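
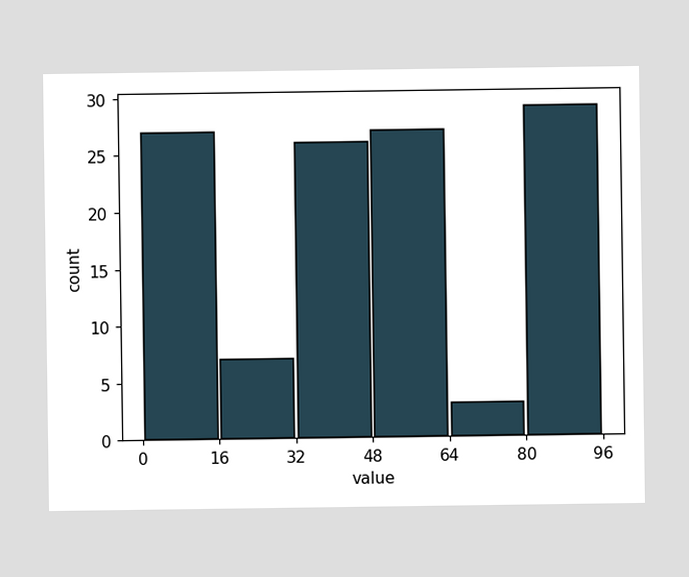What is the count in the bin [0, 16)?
27

The [0, 16) bin has height 27.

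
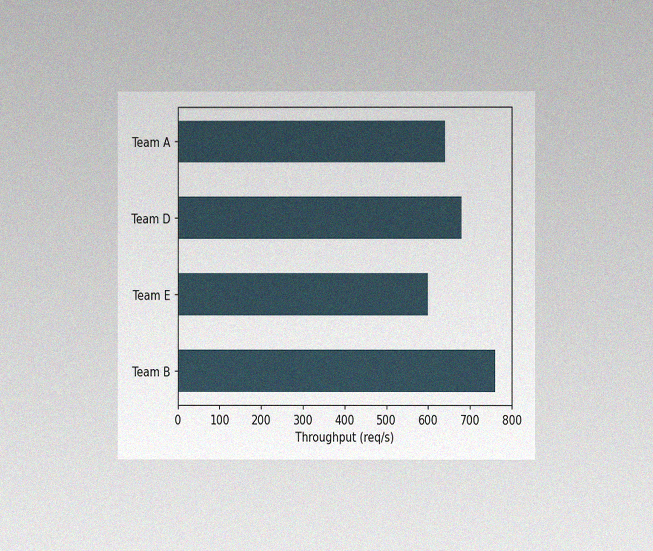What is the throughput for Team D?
The chart is viewed at a slight angle, with some photo noise. Reading along the chart's x-axis, the Team D bar reaches 680req/s.

680req/s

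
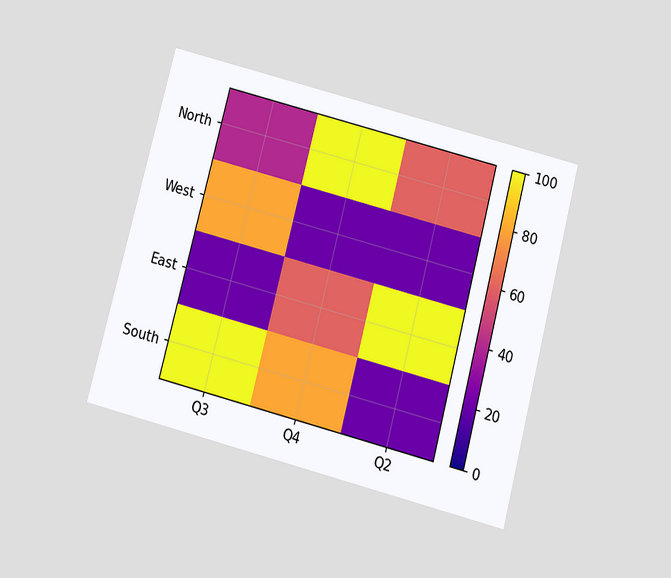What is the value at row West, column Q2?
20

The chart is tilted about 15° clockwise and viewed slightly from below. Matching cell (West, Q2) against the colorbar gives 20.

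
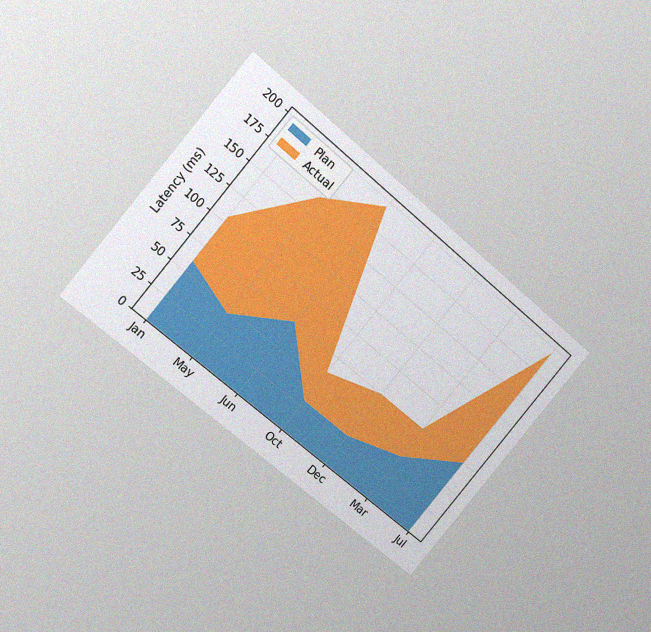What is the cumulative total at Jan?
The chart is tilted about 40° clockwise and viewed at a slight angle, with some photo noise. The stacked total at Jan reaches 105ms.

105ms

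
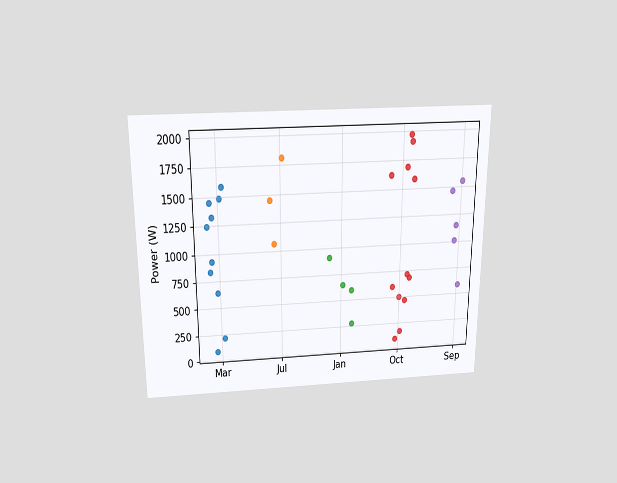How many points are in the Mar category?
10

The chart is viewed slightly from above. Counting the markers in the Mar column gives 10.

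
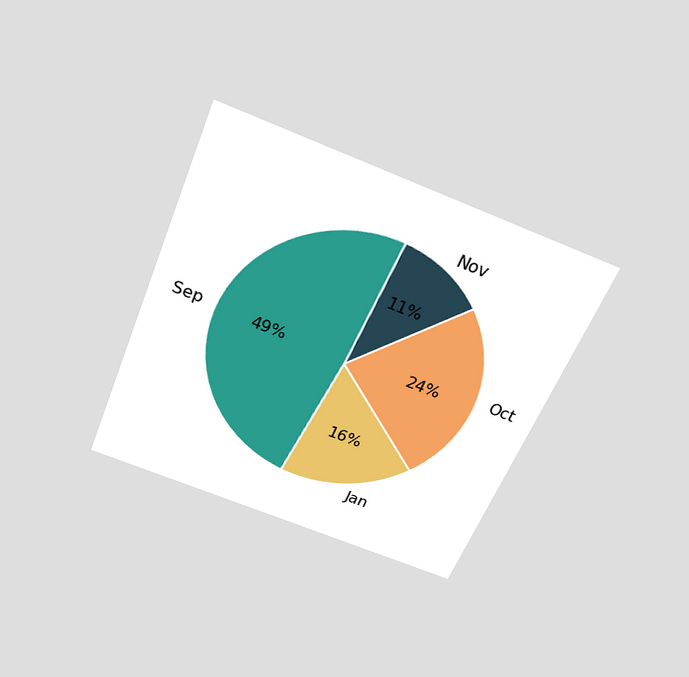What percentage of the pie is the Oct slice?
The chart is tilted about 22° clockwise and viewed slightly from above. The Oct slice takes up 24% of the pie.

24%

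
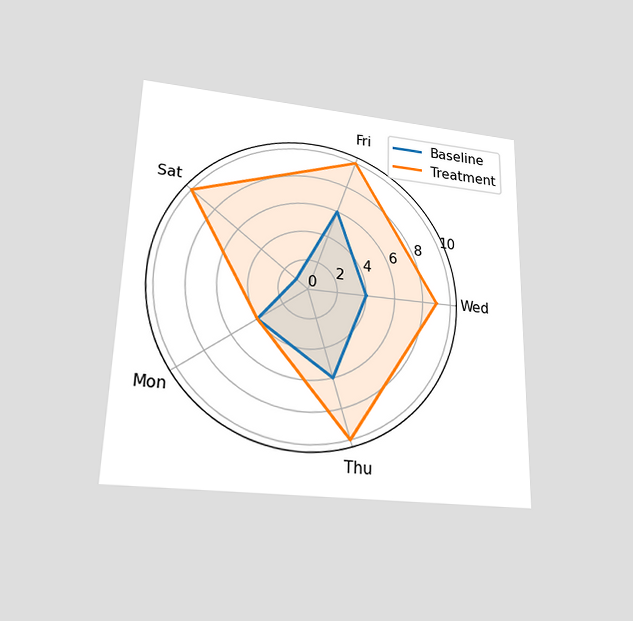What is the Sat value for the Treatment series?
10

The chart is viewed slightly from below. On the Sat axis, Treatment reaches 10.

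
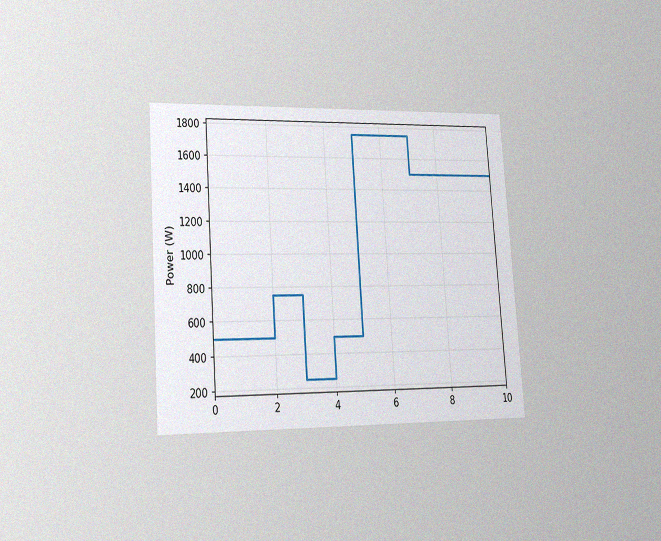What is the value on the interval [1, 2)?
500W

The chart is tilted about 4° counter-clockwise and viewed slightly from the left, with some photo noise. On [1, 2) the step sits at 500W.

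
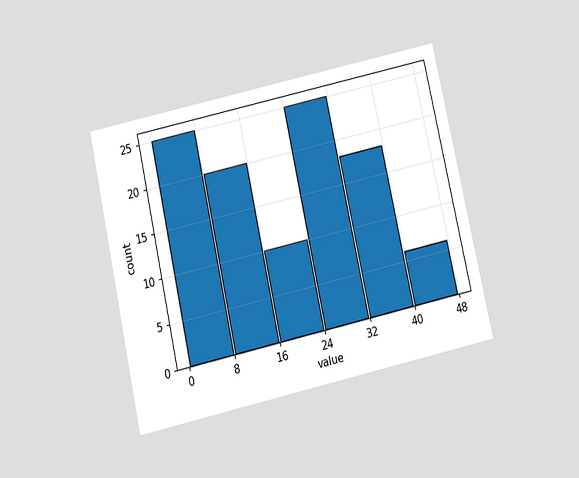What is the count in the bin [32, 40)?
18

The chart is tilted about 13° counter-clockwise and viewed slightly from below. The [32, 40) bin has height 18.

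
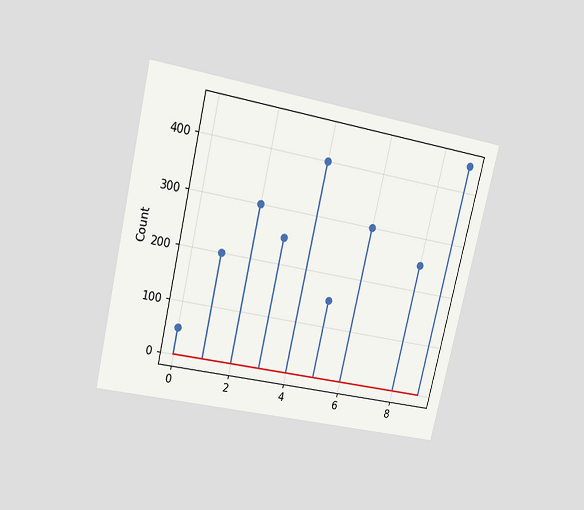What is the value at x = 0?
50

The chart is tilted about 13° clockwise and viewed at a slight angle. The stem at x=0 reaches 50.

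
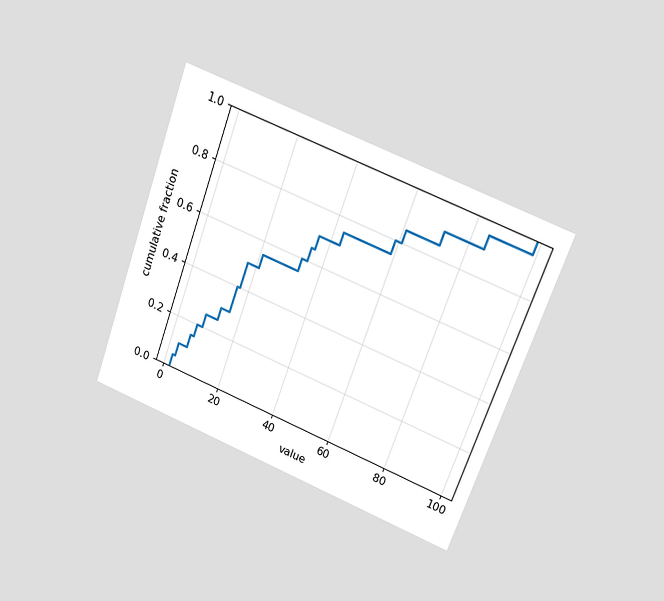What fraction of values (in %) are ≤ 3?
The chart is tilted about 20° clockwise and viewed at a slight angle. At x=3 the ECDF step is at 10%.

10%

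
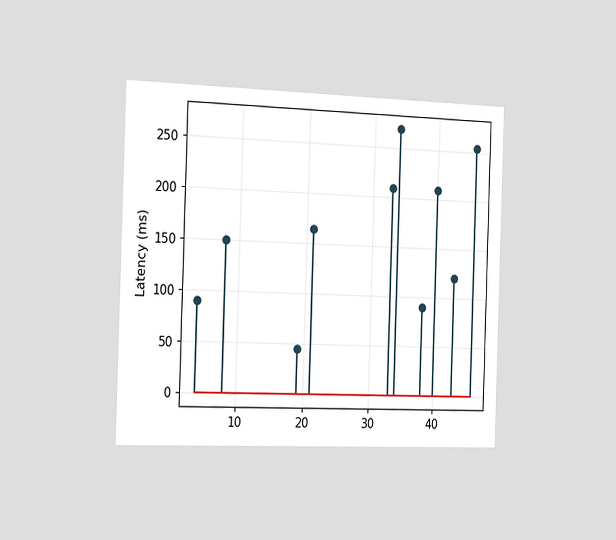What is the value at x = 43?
120ms

The chart is viewed slightly from the left. The stem at x=43 reaches 120ms.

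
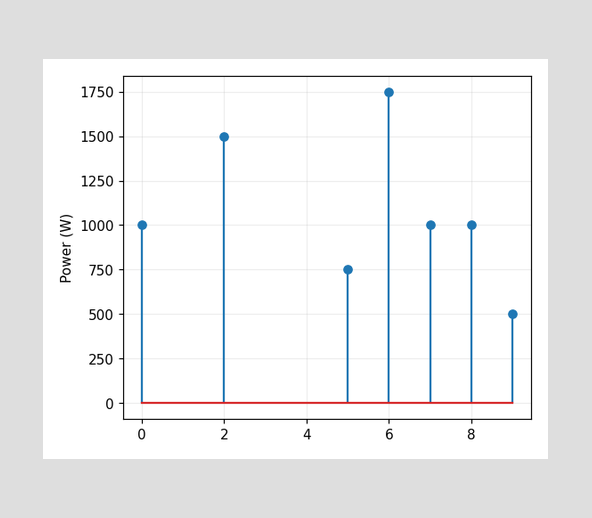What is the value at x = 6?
1750W

The stem at x=6 reaches 1750W.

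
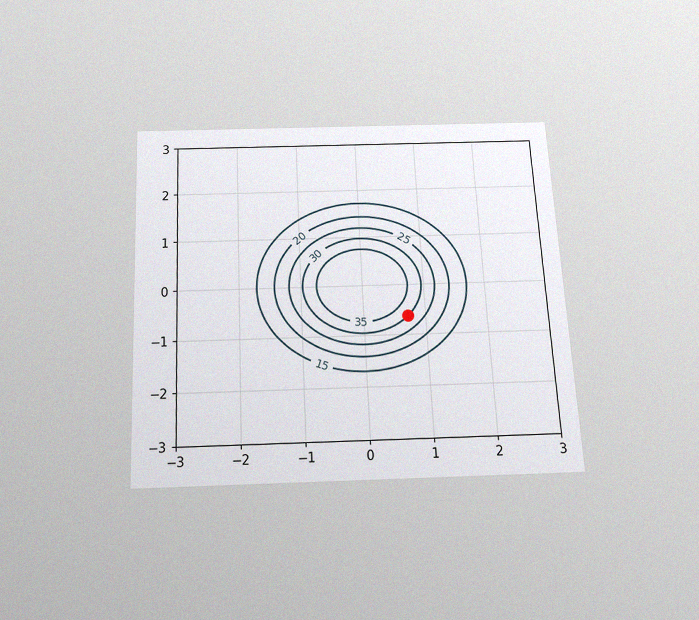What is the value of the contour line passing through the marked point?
30

The chart is tilted about 3° counter-clockwise and viewed slightly from below, with some photo noise. The marked point sits on the contour labelled 30.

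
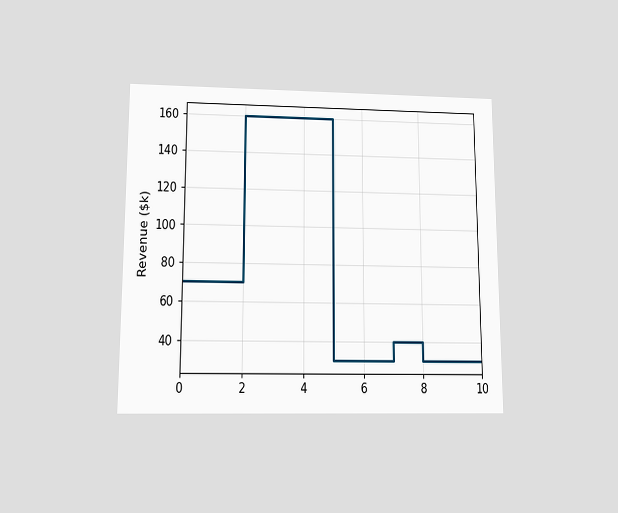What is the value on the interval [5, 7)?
The chart is viewed slightly from below. On [5, 7) the step sits at $30k.

$30k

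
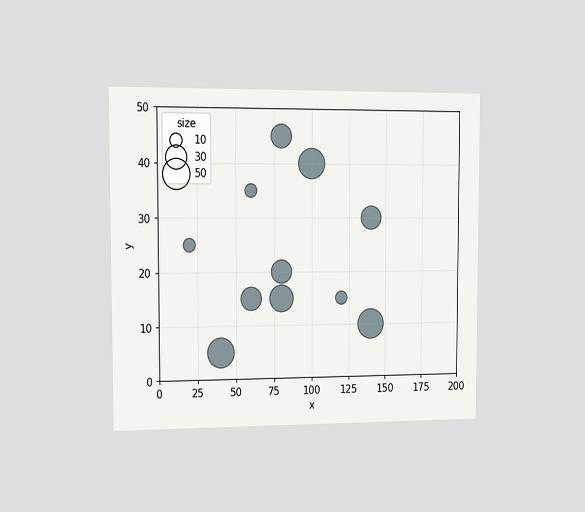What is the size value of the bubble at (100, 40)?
The chart is viewed slightly from the left. Matching the bubble at (100, 40) against the size legend gives 50.

50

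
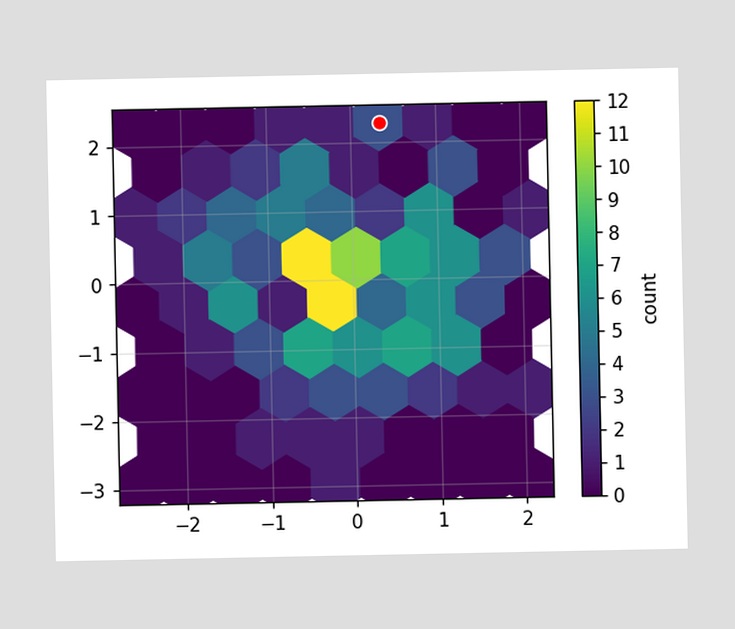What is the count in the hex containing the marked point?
3

The marked hex reads 3 on the colorbar.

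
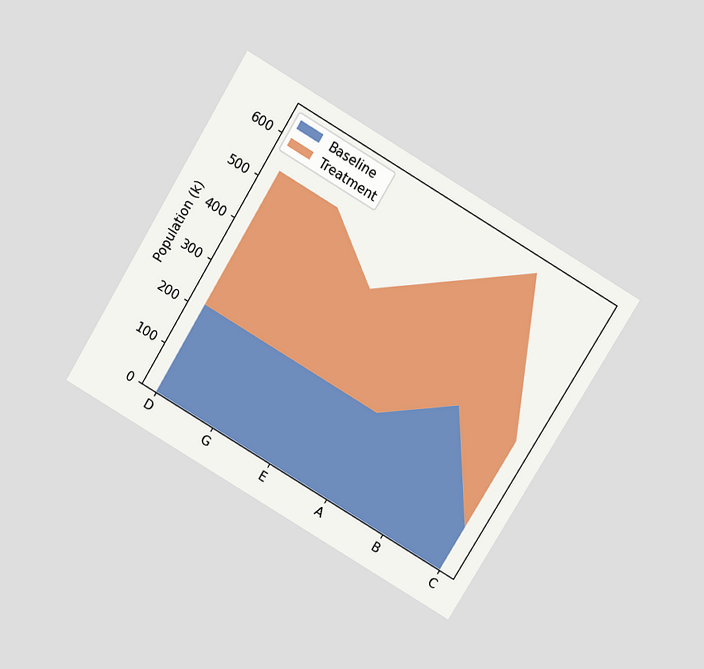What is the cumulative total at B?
The chart is tilted about 31° clockwise and viewed slightly from above. The stacked total at B reaches 636k.

636k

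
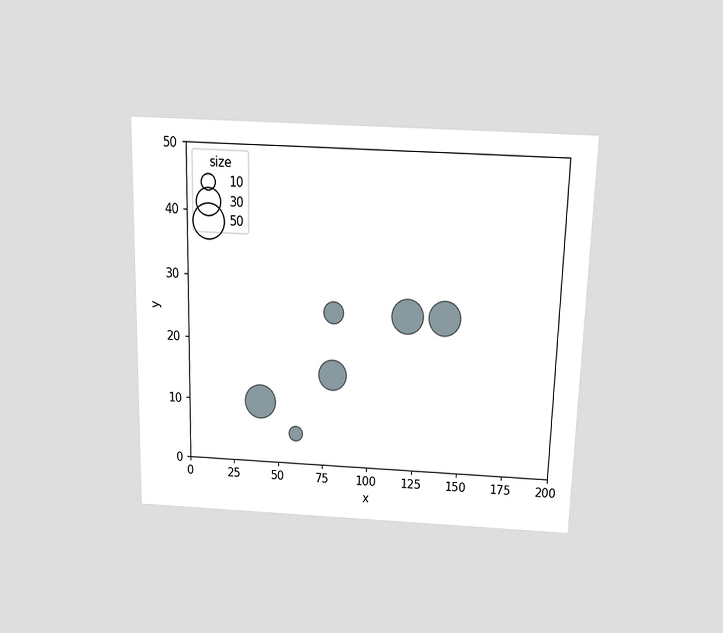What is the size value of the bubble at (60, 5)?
The chart is viewed slightly from above. Matching the bubble at (60, 5) against the size legend gives 10.

10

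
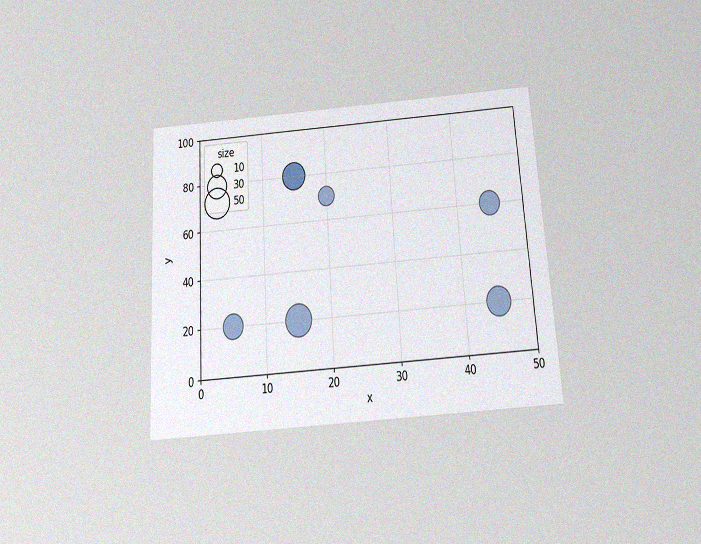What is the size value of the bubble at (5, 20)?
The chart is tilted about 4° counter-clockwise and viewed slightly from below, with some photo noise. Matching the bubble at (5, 20) against the size legend gives 30.

30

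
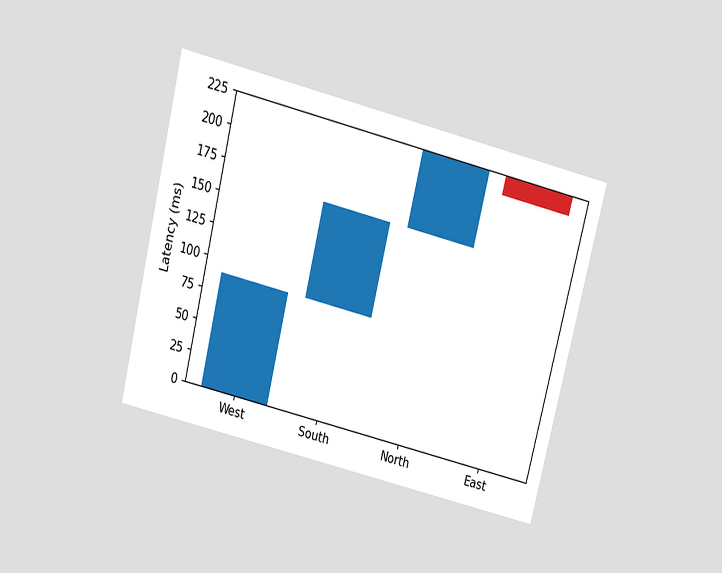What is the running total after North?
225ms

The chart is tilted about 14° clockwise and viewed slightly from above. After North the running total reaches 225ms.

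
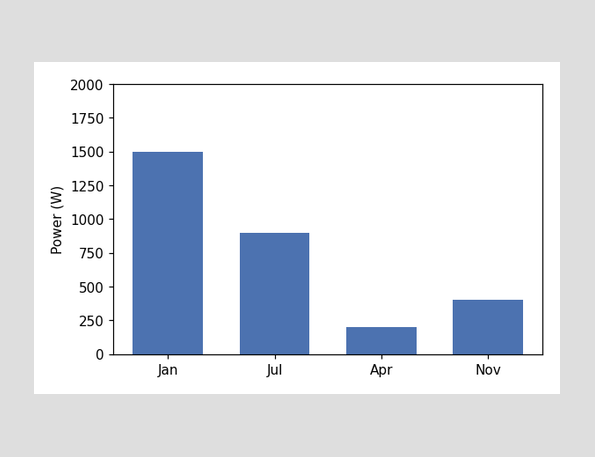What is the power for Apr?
200W

Reading along the chart's y-axis, the Apr bar reaches 200W.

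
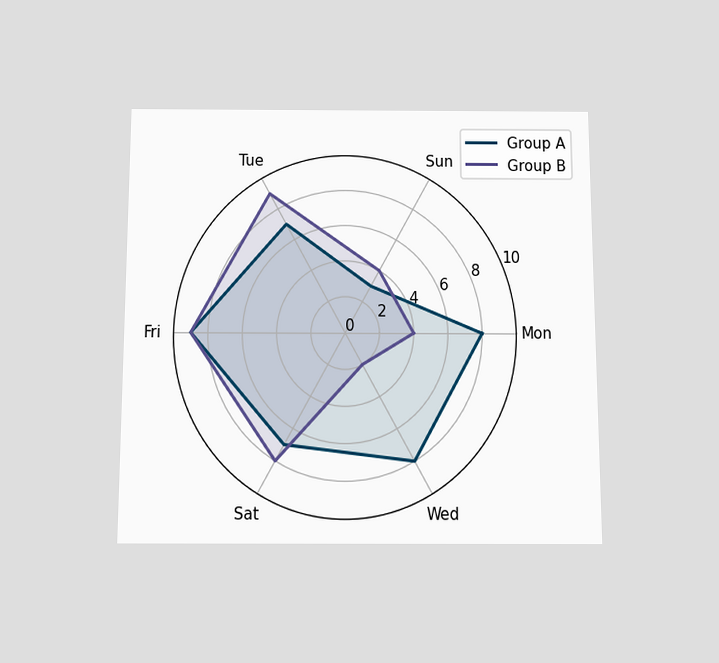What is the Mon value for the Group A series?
8

The chart is viewed slightly from below. On the Mon axis, Group A reaches 8.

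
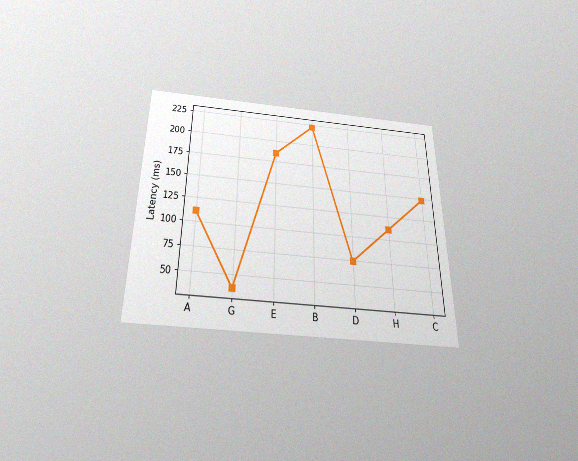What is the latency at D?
The chart is viewed slightly from below, with some photo noise. At D, the line is at 74ms.

74ms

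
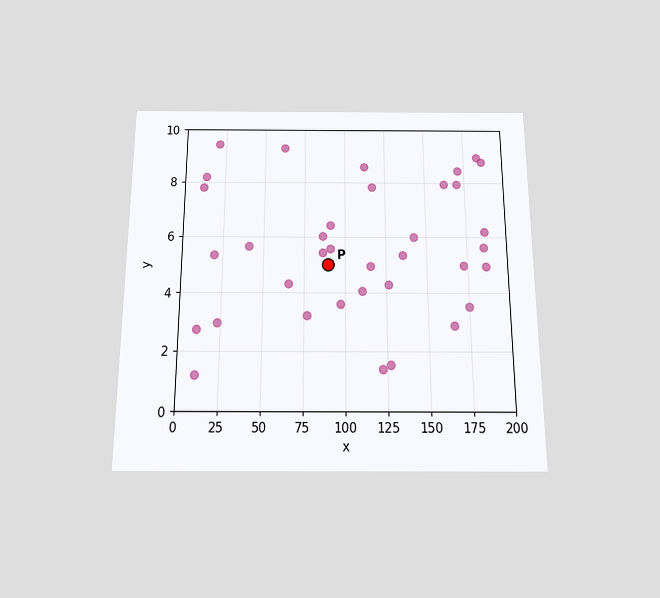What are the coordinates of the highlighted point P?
The chart is viewed slightly from below. Following the gridlines from P to each axis, P sits at (90, 5).

(90, 5)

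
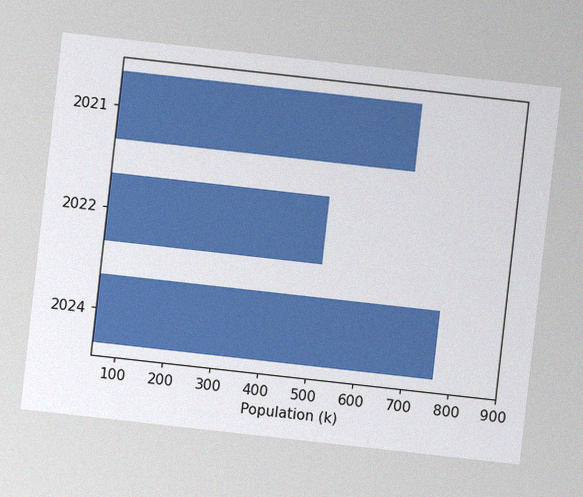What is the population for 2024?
765k

The chart is tilted about 6° clockwise, with some photo noise. Reading along the chart's x-axis, the 2024 bar reaches 765k.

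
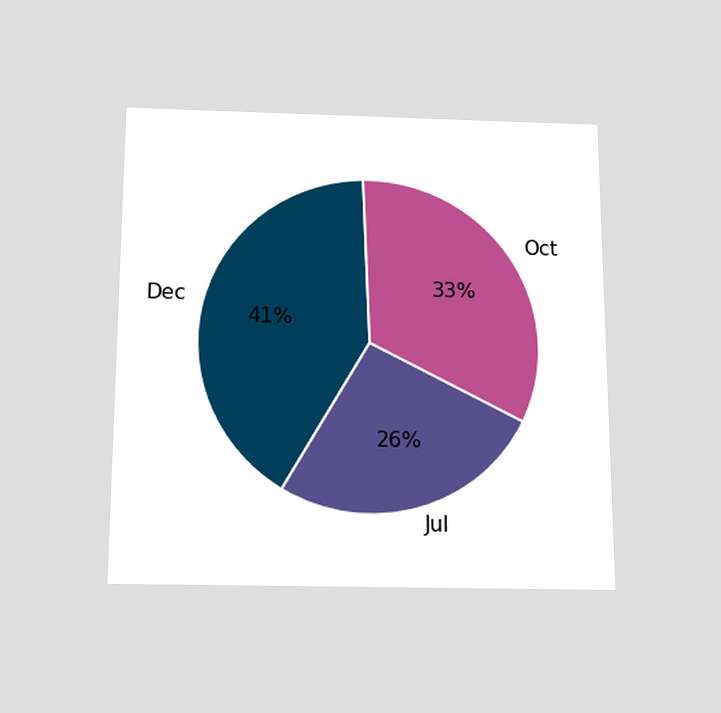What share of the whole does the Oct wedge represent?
33%

The chart is viewed slightly from below. The Oct slice takes up 33% of the pie.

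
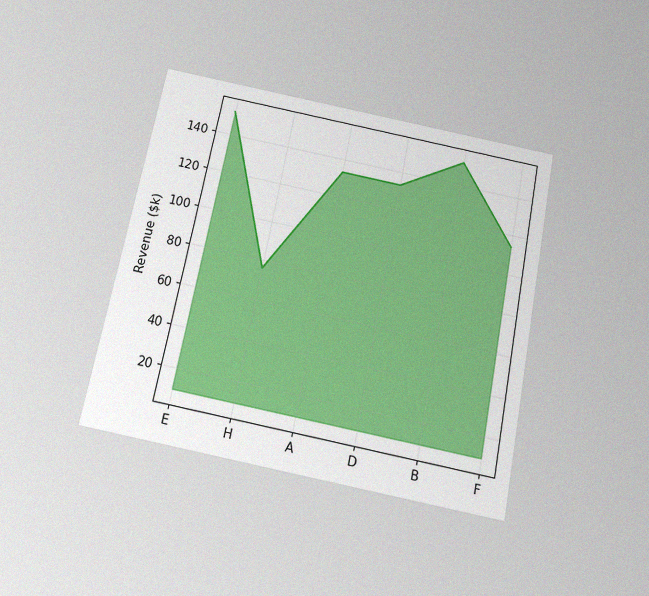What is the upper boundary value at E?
The chart is tilted about 11° clockwise and viewed slightly from below, with some photo noise. At E the upper boundary is at $152k.

$152k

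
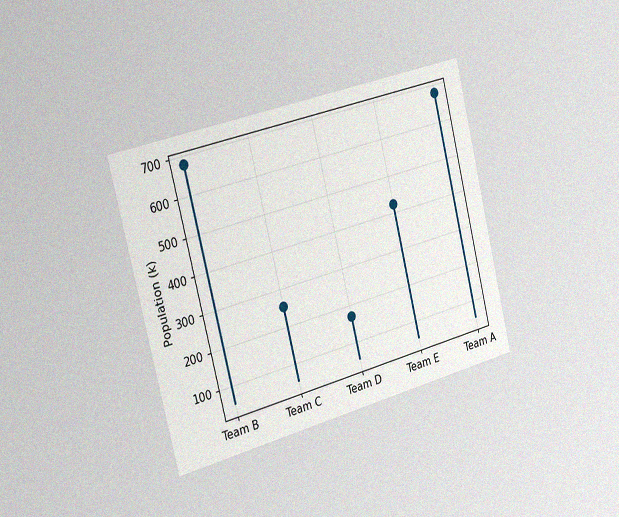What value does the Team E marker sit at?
425k

The chart is tilted about 14° counter-clockwise and viewed slightly from the left, with some photo noise. The Team E marker sits at 425k.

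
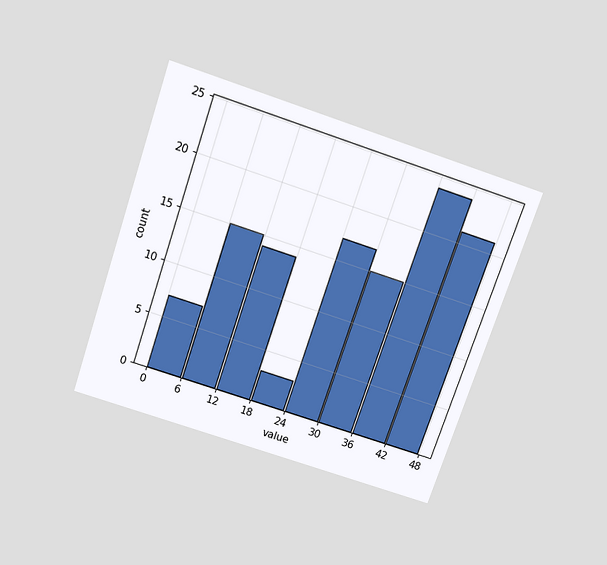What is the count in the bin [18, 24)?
3

The chart is tilted about 19° clockwise and viewed slightly from above. The [18, 24) bin has height 3.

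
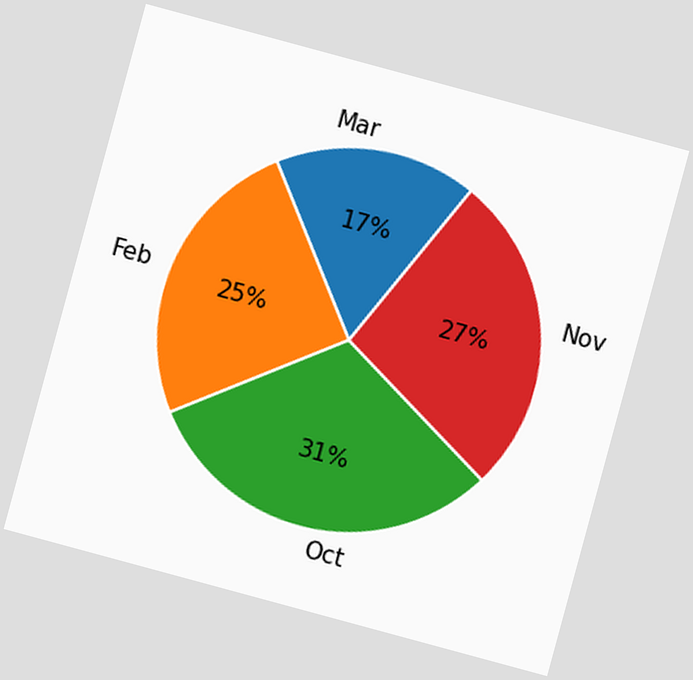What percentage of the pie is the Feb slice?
The chart is tilted about 15° clockwise. The Feb slice takes up 25% of the pie.

25%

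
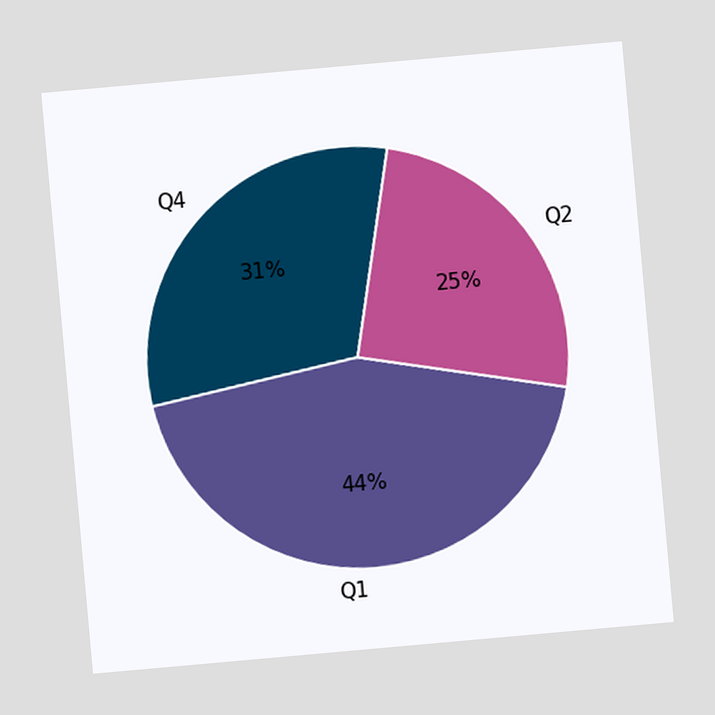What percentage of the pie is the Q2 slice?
25%

The chart is tilted about 5° counter-clockwise. The Q2 slice takes up 25% of the pie.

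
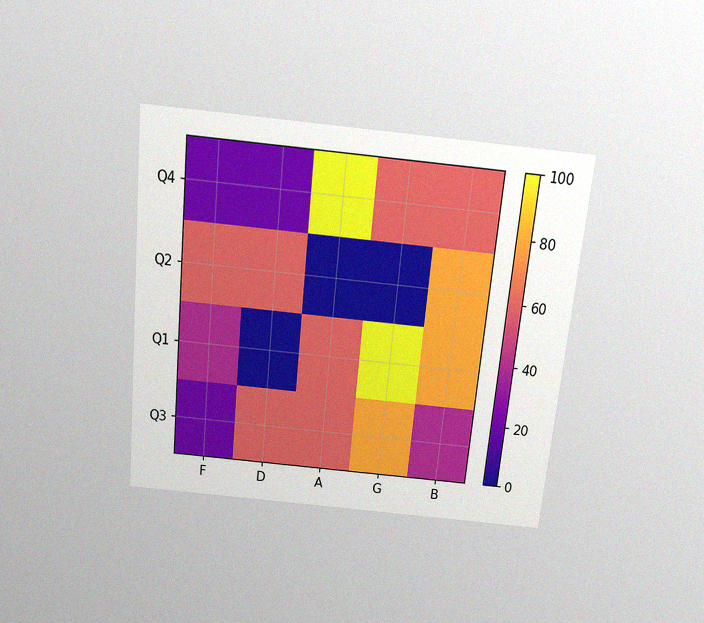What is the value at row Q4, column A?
The chart is tilted about 6° clockwise and viewed slightly from above, with some photo noise. Matching cell (Q4, A) against the colorbar gives 100.

100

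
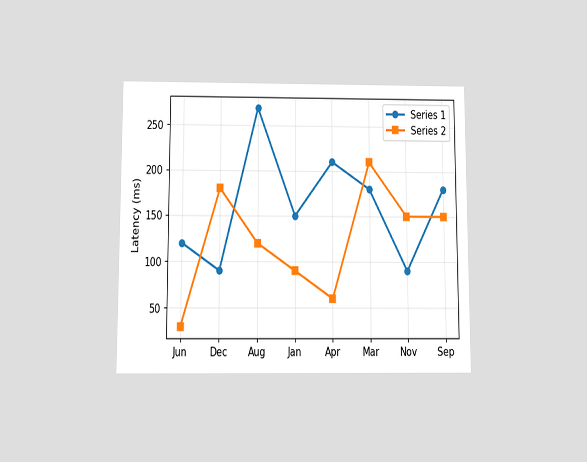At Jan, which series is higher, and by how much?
The chart is viewed slightly from below. At Jan, Series 1 sits above the other line by 60ms.

Series 1, by 60ms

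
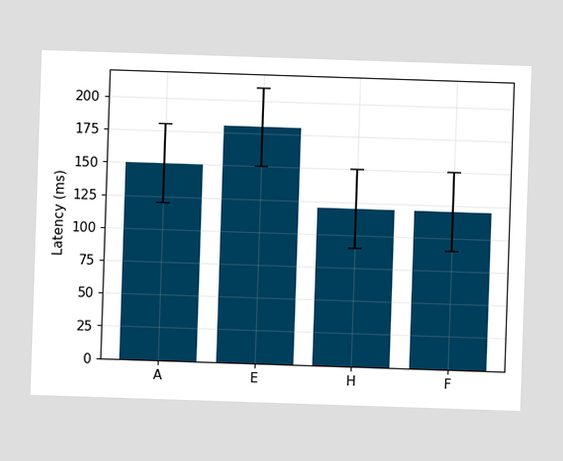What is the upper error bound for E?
The E bar's upper whisker reaches 210ms.

210ms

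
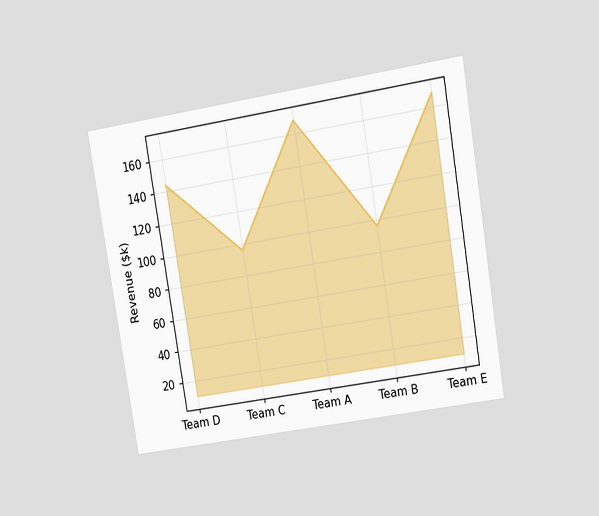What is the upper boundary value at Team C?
The chart is tilted about 9° counter-clockwise and viewed at a slight angle. At Team C the upper boundary is at $96k.

$96k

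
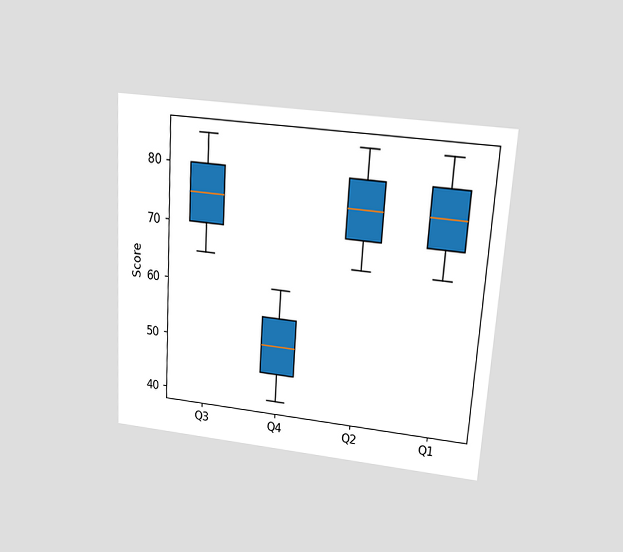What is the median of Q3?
The chart is tilted about 4° clockwise and viewed slightly from above. The median line in the Q3 box sits at 75.

75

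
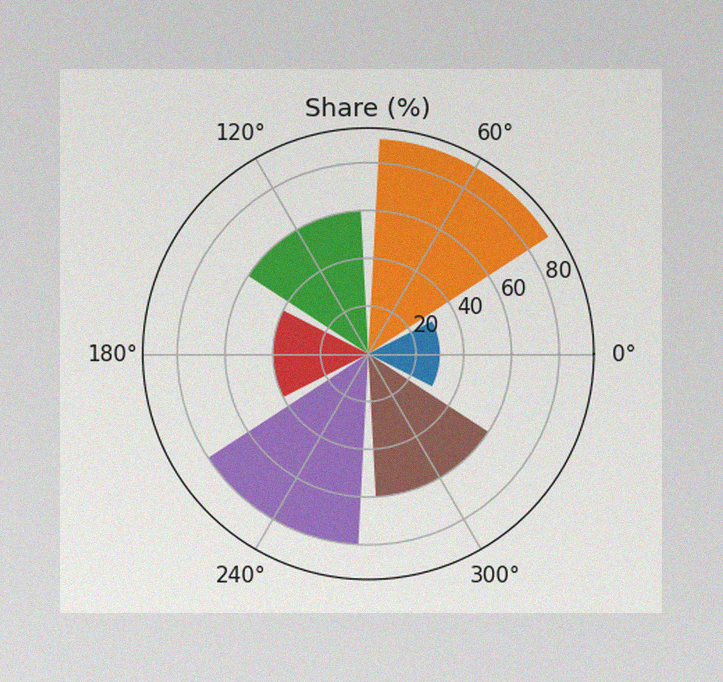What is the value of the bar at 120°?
The image has some photo noise and uneven lighting. The bar at 120° reaches 60% on the radial axis.

60%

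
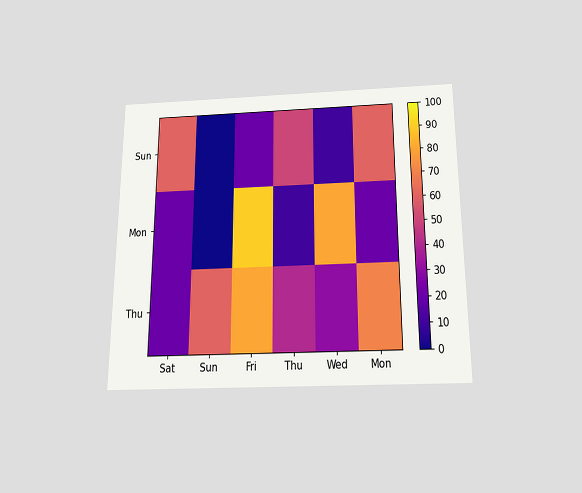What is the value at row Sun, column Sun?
0

The chart is viewed slightly from below. Matching cell (Sun, Sun) against the colorbar gives 0.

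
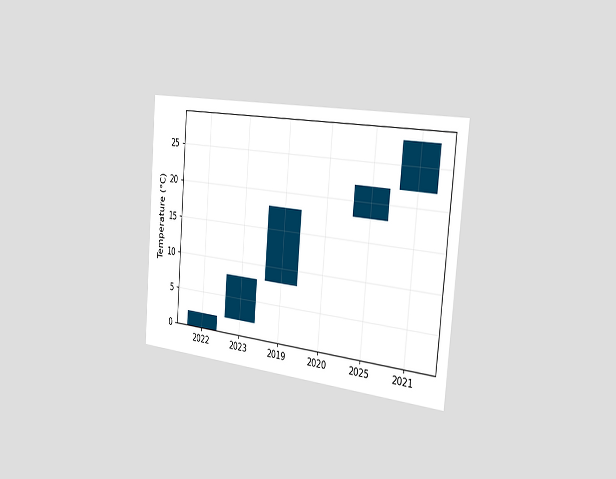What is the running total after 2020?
18°C

The chart is tilted about 5° clockwise and viewed slightly from the right. After 2020 the running total reaches 18°C.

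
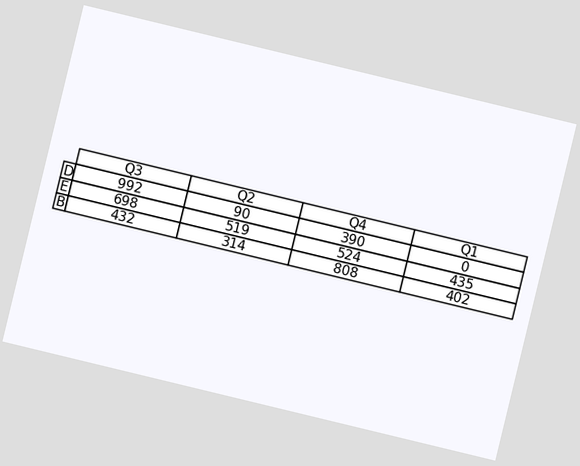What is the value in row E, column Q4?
524

The chart is tilted about 14° clockwise. The (E, Q4) cell reads 524.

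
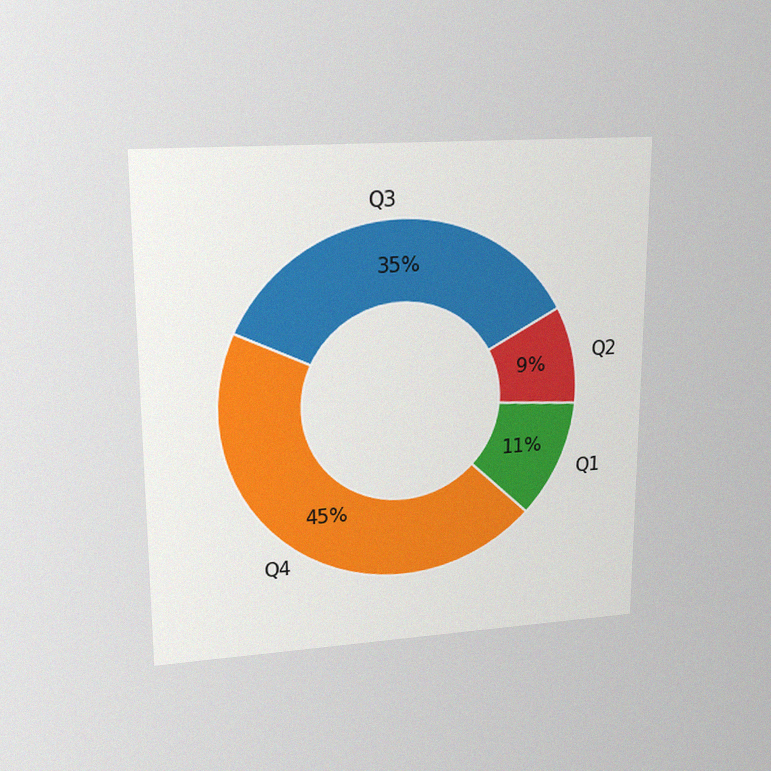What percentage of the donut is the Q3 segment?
The chart is viewed at a slight angle, with some photo noise. The Q3 segment takes up 35% of the ring.

35%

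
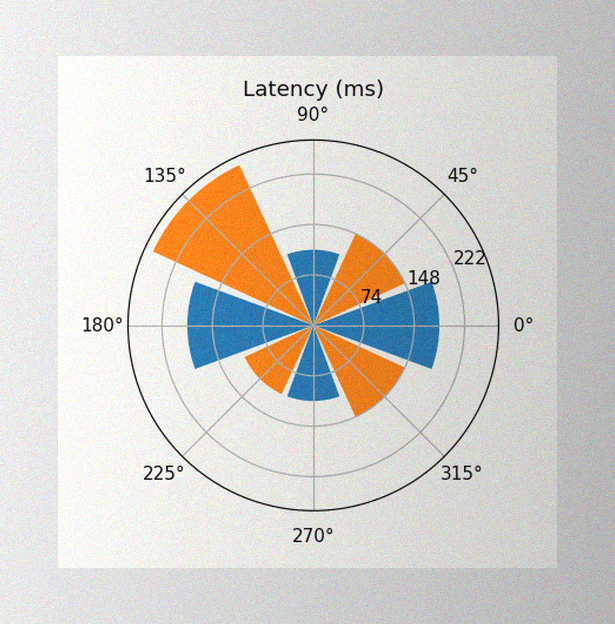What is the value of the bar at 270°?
111ms

The image has some photo noise and uneven lighting. The bar at 270° reaches 111ms on the radial axis.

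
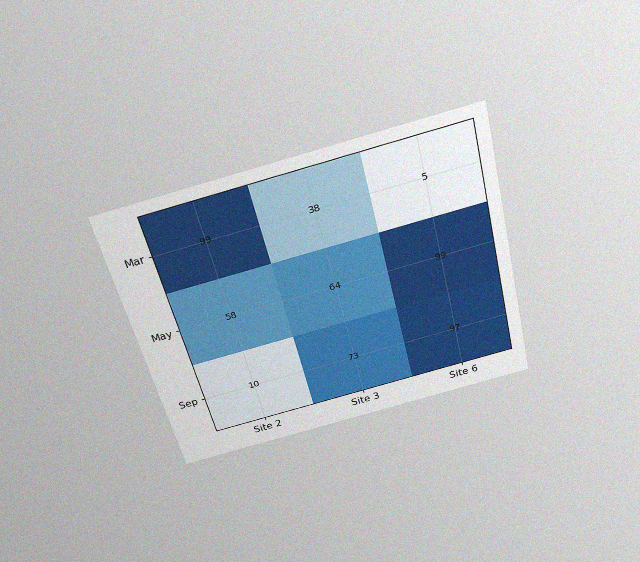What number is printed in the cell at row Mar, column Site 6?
5

The chart is tilted about 14° counter-clockwise and viewed slightly from above, with some photo noise. The (Mar, Site 6) cell reads 5.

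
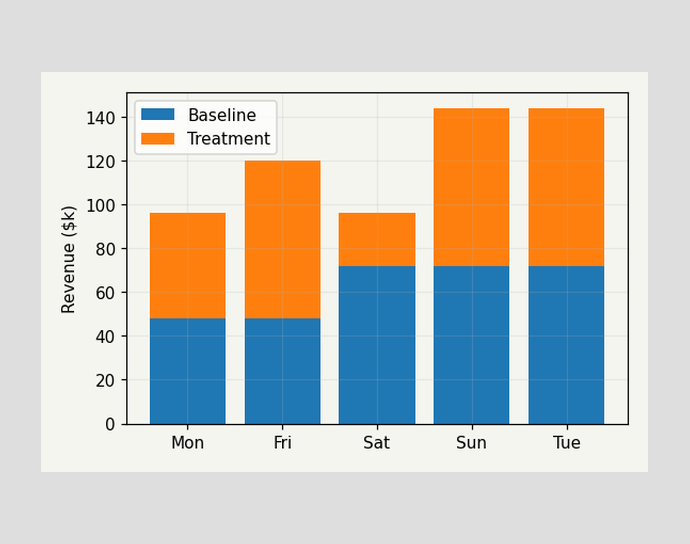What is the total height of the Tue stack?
$144k

The Tue stack's top reaches $144k on the y-axis.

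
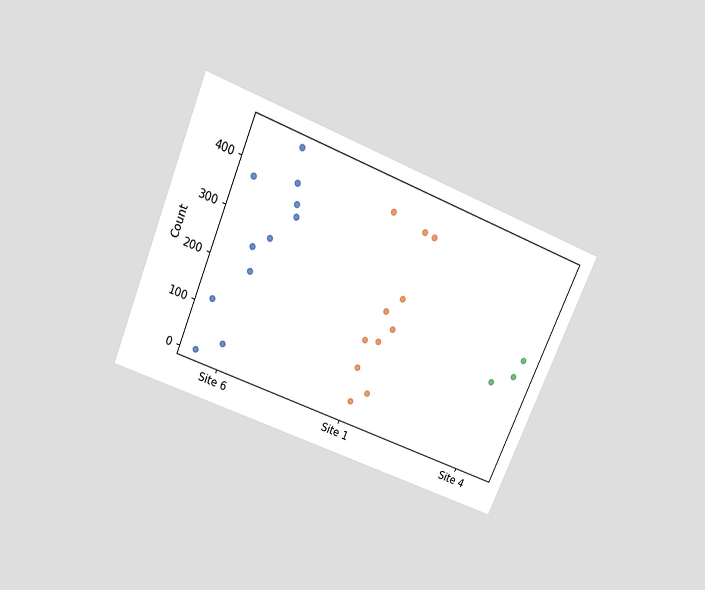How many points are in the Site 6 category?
The chart is tilted about 23° clockwise and viewed slightly from above. Counting the markers in the Site 6 column gives 11.

11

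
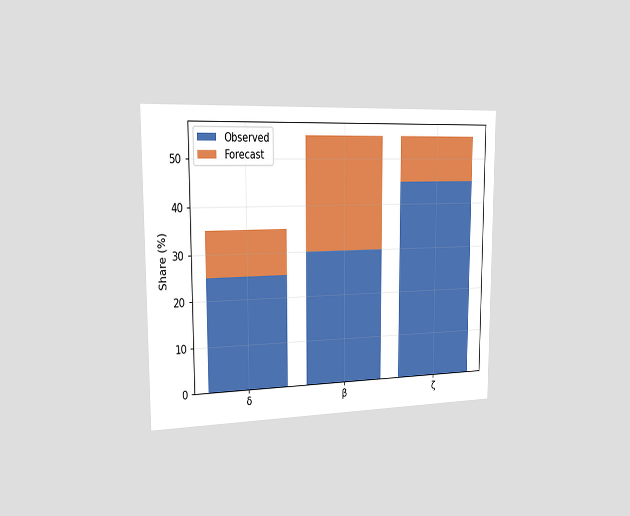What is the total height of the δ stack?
The chart is viewed slightly from the left. The δ stack's top reaches 35% on the y-axis.

35%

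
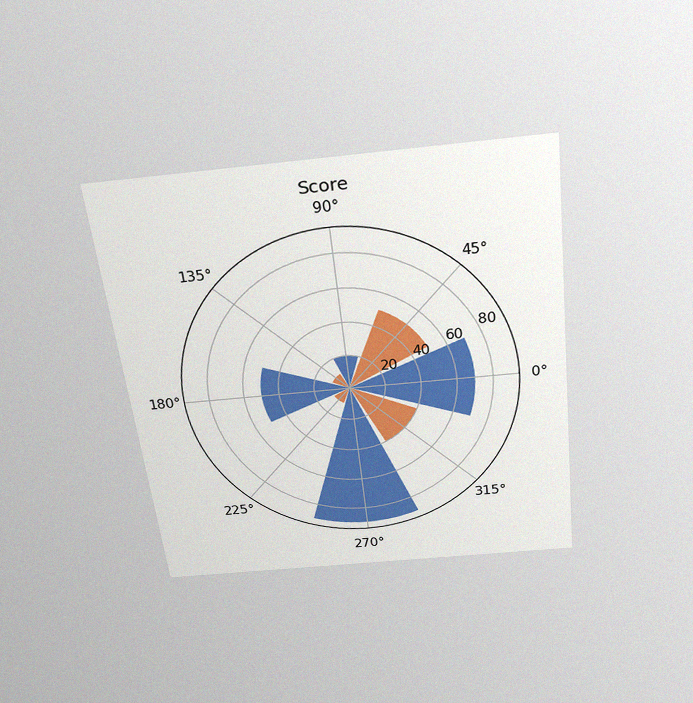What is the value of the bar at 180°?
The chart is tilted about 7° counter-clockwise and viewed slightly from above, with some photo noise. The bar at 180° reaches 50 on the radial axis.

50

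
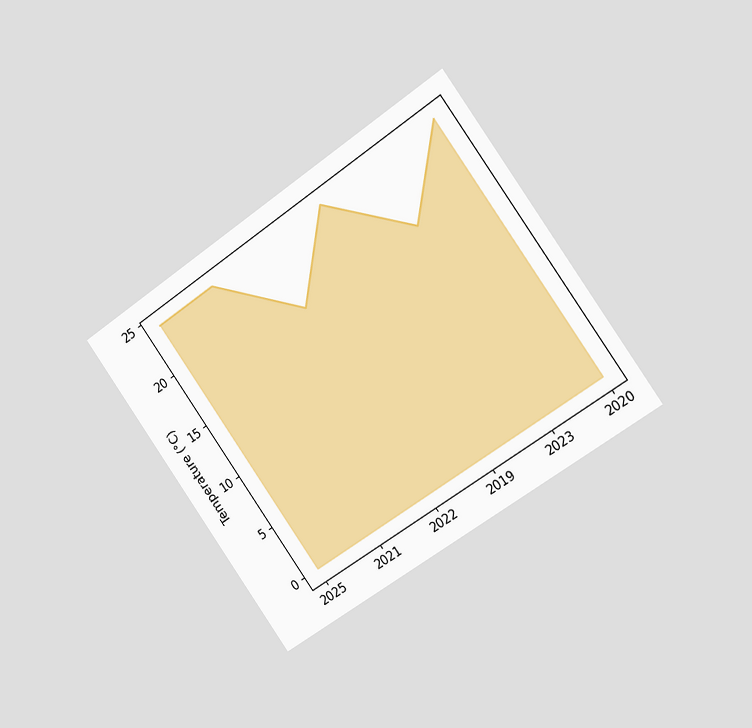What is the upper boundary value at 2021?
The chart is tilted about 35° counter-clockwise and viewed slightly from the right. At 2021 the upper boundary is at 24°C.

24°C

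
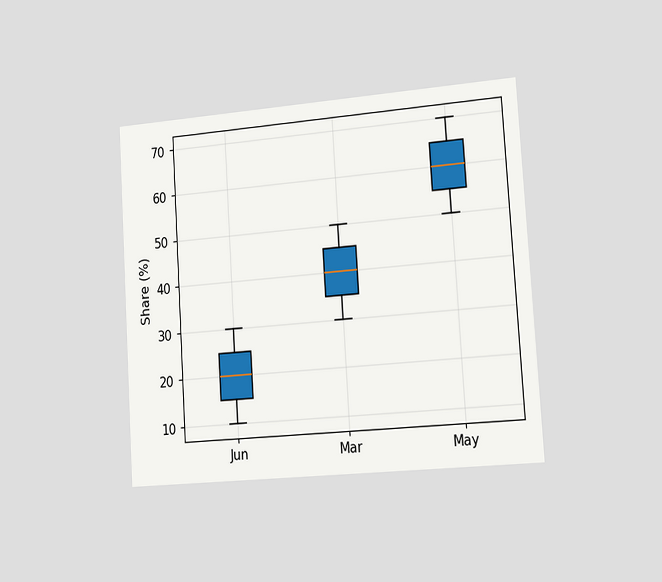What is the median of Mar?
The chart is tilted about 4° counter-clockwise and viewed slightly from the right. The median line in the Mar box sits at 40%.

40%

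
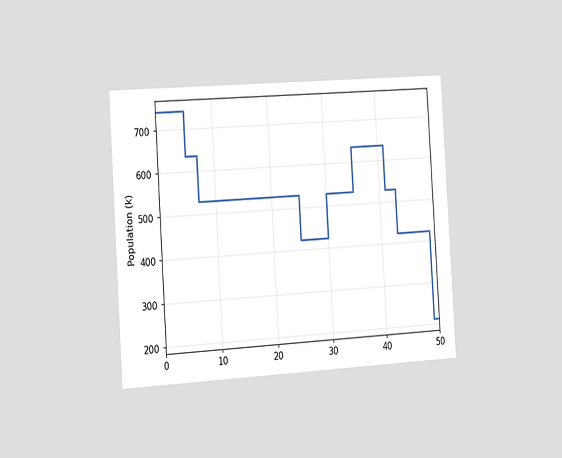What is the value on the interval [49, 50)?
The chart is tilted about 4° counter-clockwise and viewed slightly from the left. On [49, 50) the step sits at 212k.

212k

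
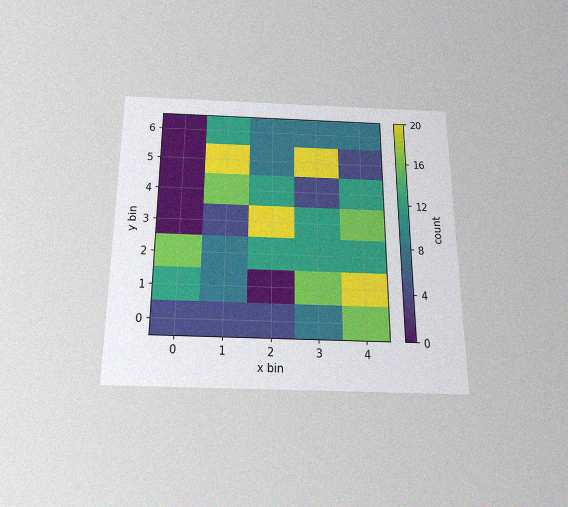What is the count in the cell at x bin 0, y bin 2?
16

The chart is viewed slightly from below, with some photo noise. Matching the cell (0, 2) against the colorbar gives 16.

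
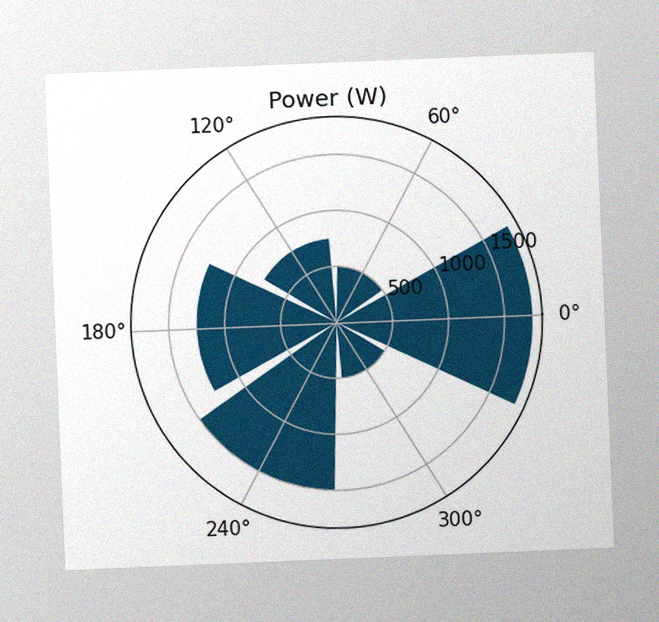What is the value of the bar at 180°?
1250W

The chart is tilted about 2° counter-clockwise, with some photo noise. The bar at 180° reaches 1250W on the radial axis.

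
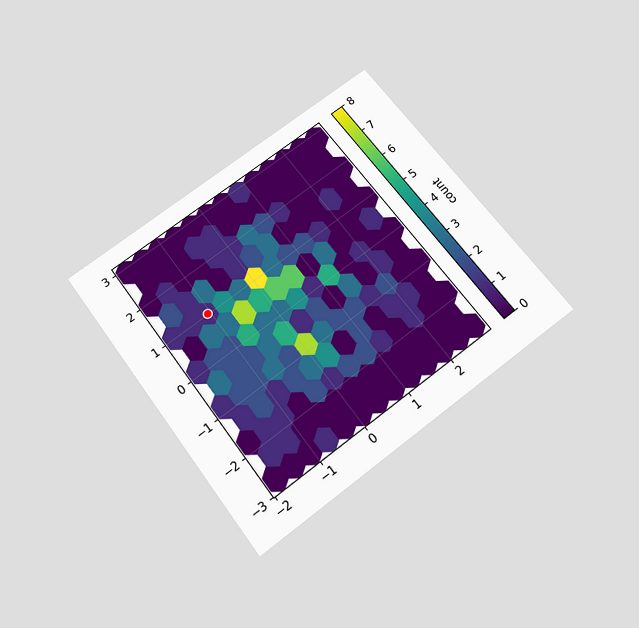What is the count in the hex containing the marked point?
The chart is tilted about 37° counter-clockwise and viewed slightly from below. The marked hex reads 1 on the colorbar.

1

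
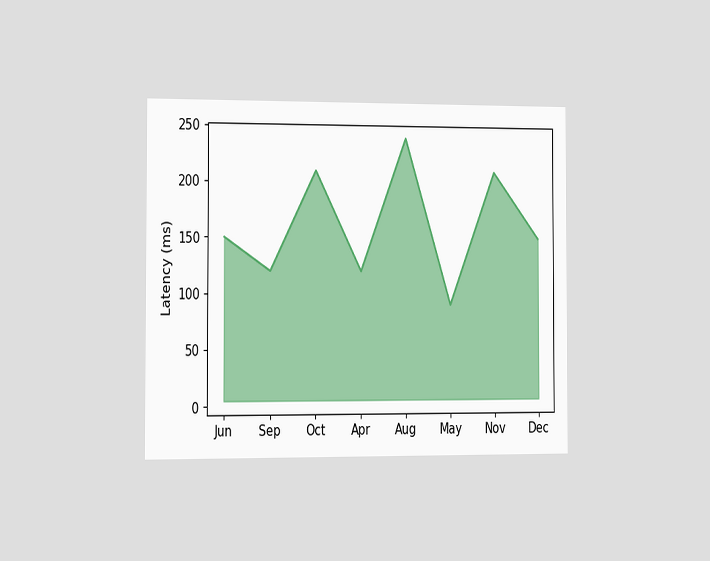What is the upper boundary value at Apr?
The chart is viewed slightly from the left. At Apr the upper boundary is at 120ms.

120ms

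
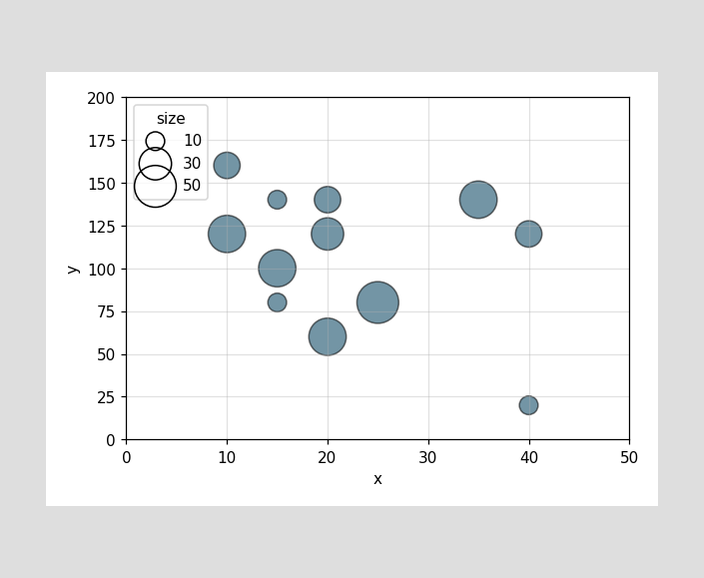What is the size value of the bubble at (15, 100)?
40

Matching the bubble at (15, 100) against the size legend gives 40.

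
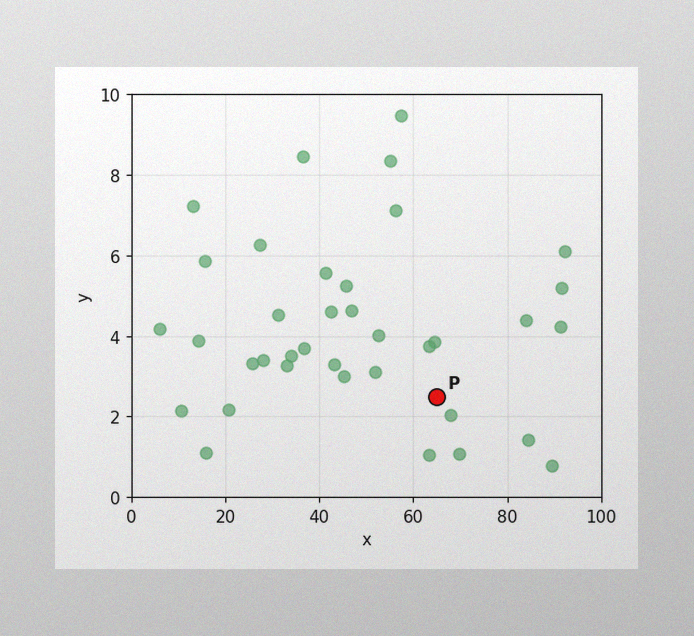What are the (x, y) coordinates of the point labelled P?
The image has some photo noise and uneven lighting. Following the gridlines from P to each axis, P sits at (65, 2.5).

(65, 2.5)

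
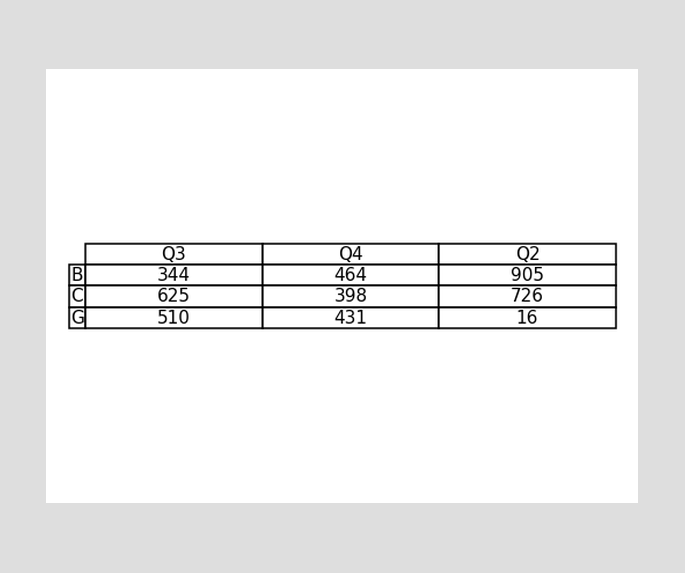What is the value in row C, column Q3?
The (C, Q3) cell reads 625.

625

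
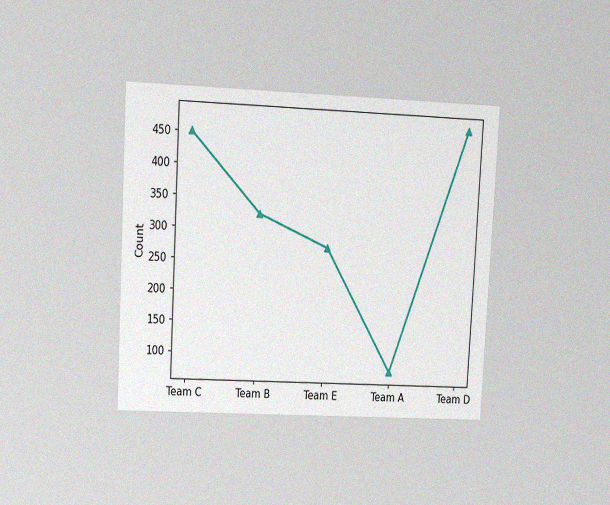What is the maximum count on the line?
475

The chart is tilted about 3° clockwise and viewed at a slight angle, with some photo noise. The highest point is at Team D, and reading across to the y-axis gives 475.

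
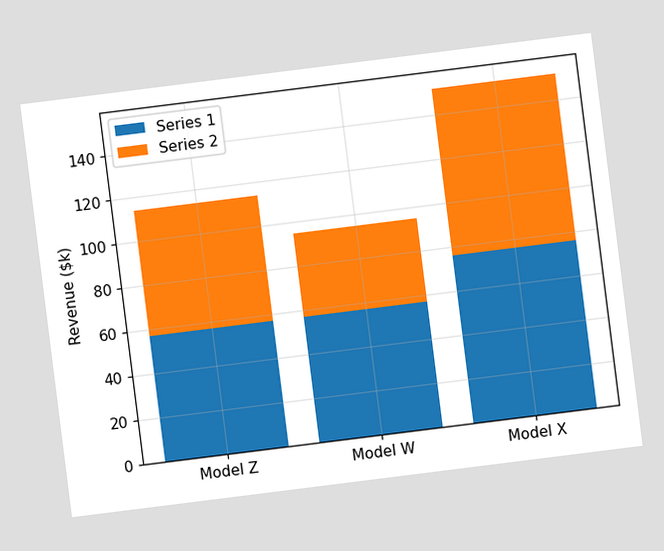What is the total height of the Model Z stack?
The chart is tilted about 7° counter-clockwise. The Model Z stack's top reaches $114k on the y-axis.

$114k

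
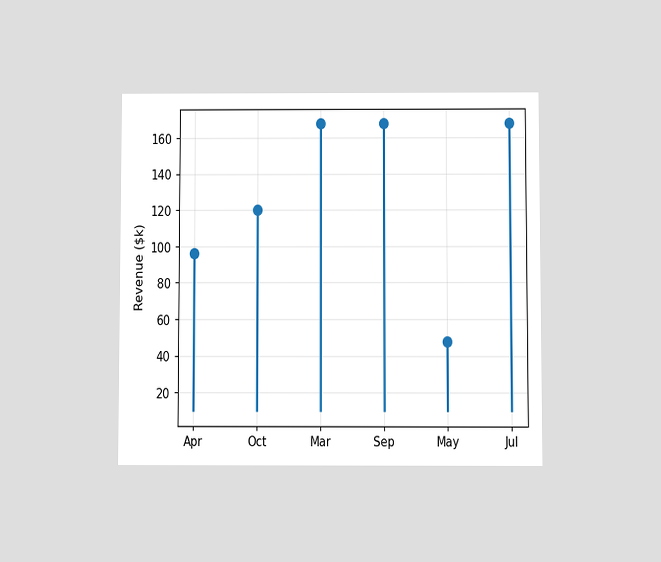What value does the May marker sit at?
The chart is viewed at a slight angle. The May marker sits at $48k.

$48k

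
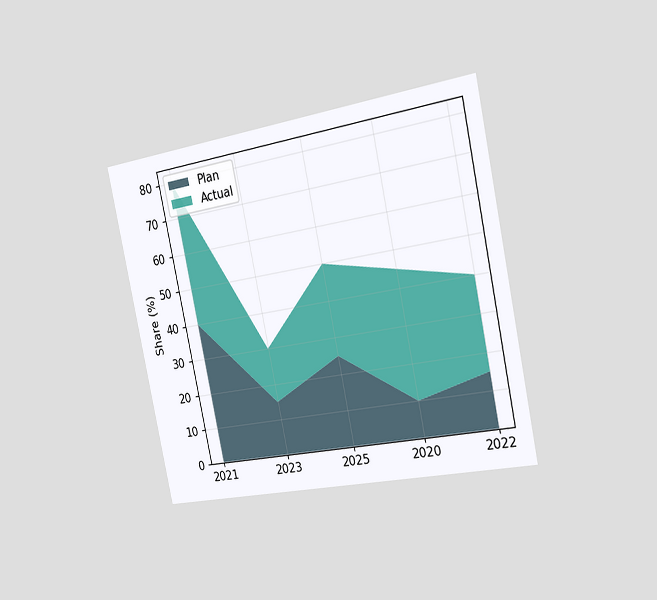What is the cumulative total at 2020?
The chart is tilted about 12° counter-clockwise and viewed slightly from the right. The stacked total at 2020 reaches 45%.

45%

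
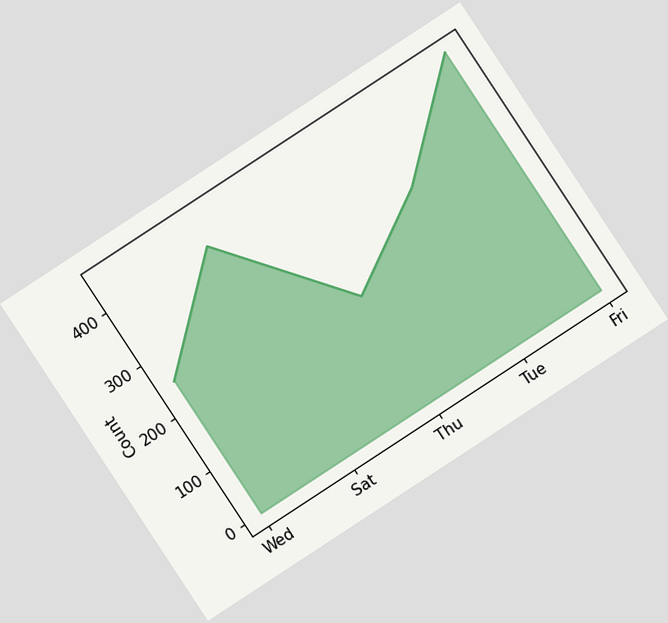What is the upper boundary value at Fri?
The chart is tilted about 33° counter-clockwise. At Fri the upper boundary is at 450.

450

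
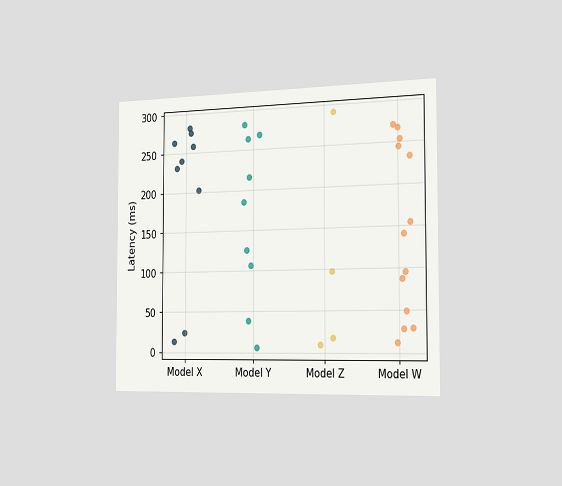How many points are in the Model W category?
13

The chart is viewed slightly from the right. Counting the markers in the Model W column gives 13.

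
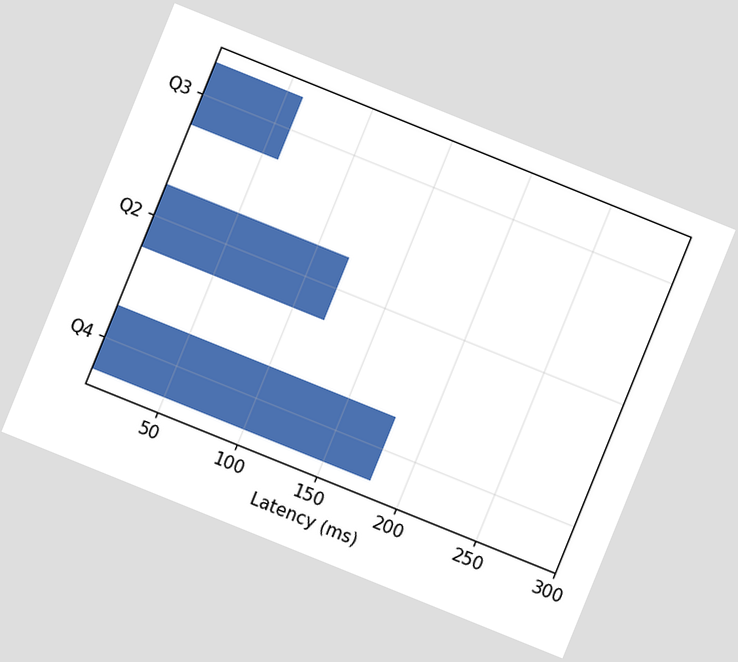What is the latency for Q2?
120ms

The chart is tilted about 22° clockwise. Reading along the chart's x-axis, the Q2 bar reaches 120ms.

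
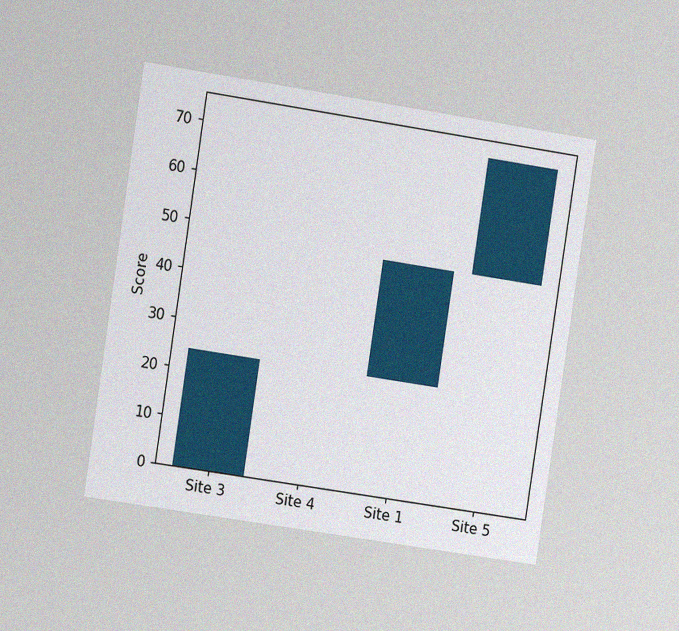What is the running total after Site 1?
The chart is tilted about 9° clockwise and viewed slightly from the left, with some photo noise. After Site 1 the running total reaches 48.

48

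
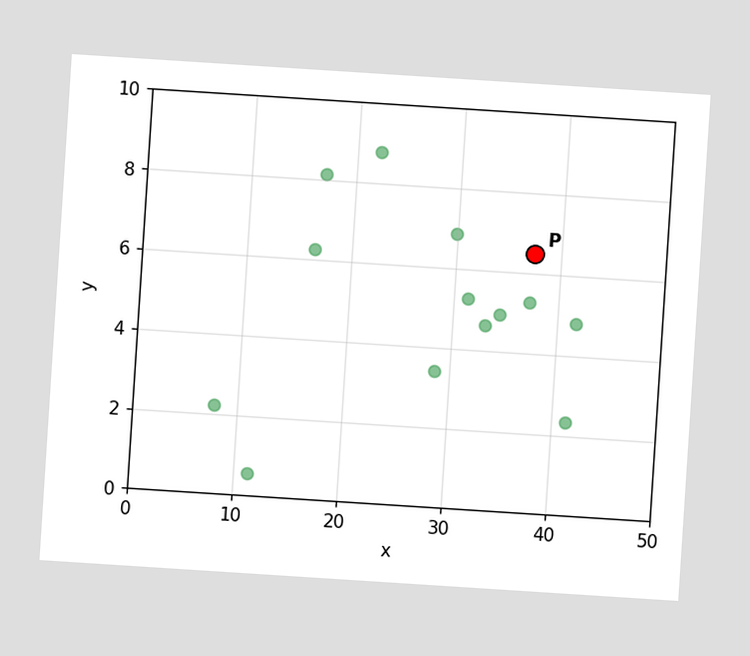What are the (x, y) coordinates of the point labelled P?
(37.5, 6.5)

The chart is tilted about 4° clockwise. Following the gridlines from P to each axis, P sits at (37.5, 6.5).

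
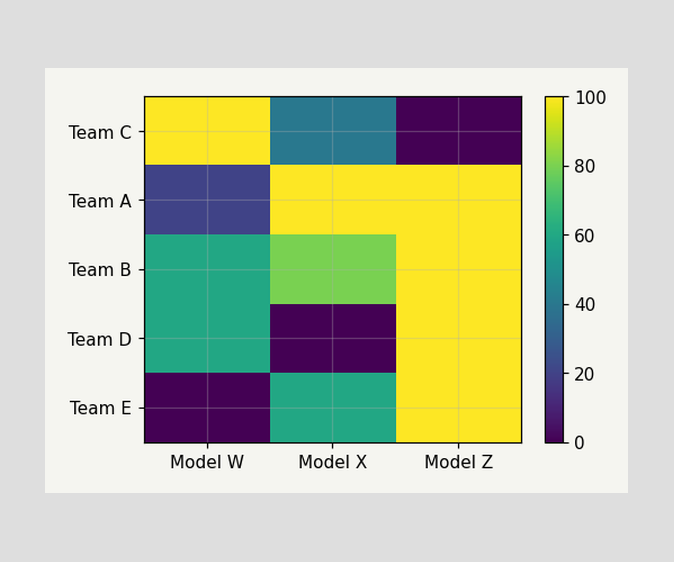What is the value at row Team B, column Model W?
Matching cell (Team B, Model W) against the colorbar gives 60.

60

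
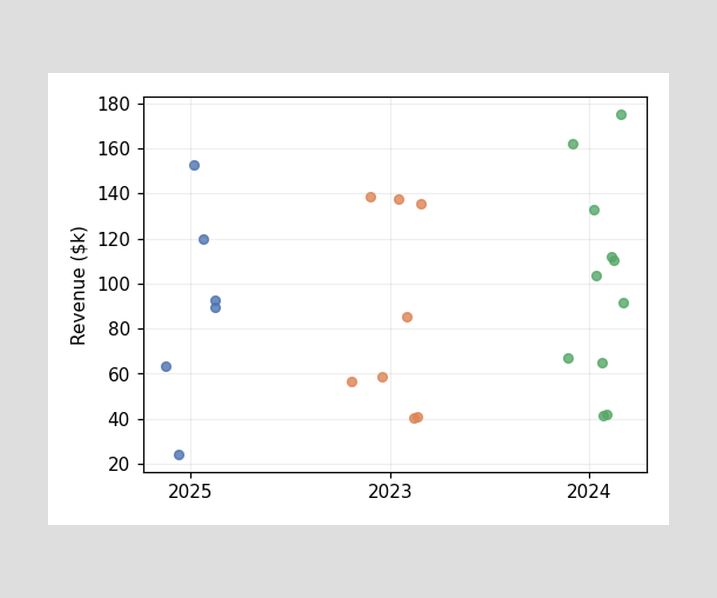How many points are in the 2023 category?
Counting the markers in the 2023 column gives 8.

8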